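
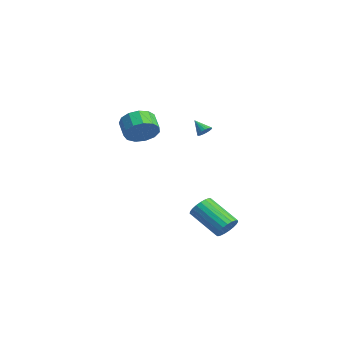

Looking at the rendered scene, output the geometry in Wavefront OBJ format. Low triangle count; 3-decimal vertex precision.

v 2.201 0.448 -4.139
v 2.478 0.809 -3.493
v 0.876 -0.106 -2.295
v 0.599 -0.468 -2.941
v 2.265 1.03 -3.609
v 0.663 0.115 -2.411
v 2.04 1.151 -3.817
v 0.438 0.236 -2.619
v 1.844 1.15 -4.08
v 0.242 0.235 -2.882
v 1.709 1.027 -4.354
v 0.107 0.112 -3.155
v 1.66 0.805 -4.59
v 0.058 -0.11 -3.392
v 1.704 0.52 -4.749
v 0.102 -0.395 -3.55
v 1.834 0.223 -4.802
v 0.232 -0.692 -3.603
v 2.027 -0.035 -4.74
v 0.425 -0.95 -3.542
v 2.251 -0.21 -4.575
v 0.649 -1.125 -3.376
v 2.466 -0.271 -4.334
v 0.864 -1.186 -3.136
v 2.635 -0.208 -4.06
v 1.033 -1.123 -2.861
v 2.729 -0.031 -3.799
v 1.127 -0.947 -2.601
v 2.732 0.228 -3.597
v 1.13 -0.687 -2.399
v 2.643 0.525 -3.489
v 1.041 -0.39 -2.291
v -3.019 1.303 1.257
v -2.768 0.872 1.289
v -3.701 0.957 1.963
v -2.675 0.987 1.435
v -2.642 1.156 1.551
v -2.673 1.351 1.615
v -2.765 1.538 1.618
v -2.901 1.684 1.559
v -3.057 1.764 1.447
v -3.206 1.764 1.303
v -3.324 1.685 1.151
v -3.388 1.539 1.017
v -3.389 1.353 0.925
v -3.326 1.158 0.89
v -3.209 0.988 0.919
v -3.06 0.873 1.006
v -2.904 0.831 1.137
v 0.226 -3.729 2.927
v 0.596 -4.36 3.624
v -0.376 -4.262 4.229
v -0.746 -3.631 3.533
v 0.75 -3.836 3.784
v -0.223 -3.738 4.39
v 0.736 -3.278 3.673
v -0.236 -3.18 4.279
v 0.561 -2.863 3.325
v -0.411 -2.765 3.93
v 0.28 -2.724 2.85
v -0.693 -2.625 3.456
v -0.019 -2.903 2.4
v -0.991 -2.805 3.006
v -0.239 -3.345 2.117
v -1.212 -3.247 2.723
v -0.312 -3.909 2.092
v -1.285 -3.81 2.698
v -0.214 -4.415 2.331
v -1.187 -4.317 2.937
v 0.024 -4.704 2.76
v -0.949 -4.606 3.366
v 0.326 -4.684 3.242
v -0.647 -4.585 3.848
f 2 1 5
f 2 5 3
f 3 5 6
f 3 6 4
f 5 1 7
f 5 7 6
f 6 7 8
f 6 8 4
f 7 1 9
f 7 9 8
f 8 9 10
f 8 10 4
f 9 1 11
f 9 11 10
f 10 11 12
f 10 12 4
f 11 1 13
f 11 13 12
f 12 13 14
f 12 14 4
f 13 1 15
f 13 15 14
f 14 15 16
f 14 16 4
f 15 1 17
f 15 17 16
f 16 17 18
f 16 18 4
f 17 1 19
f 17 19 18
f 18 19 20
f 18 20 4
f 19 1 21
f 19 21 20
f 20 21 22
f 20 22 4
f 21 1 23
f 21 23 22
f 22 23 24
f 22 24 4
f 23 1 25
f 23 25 24
f 24 25 26
f 24 26 4
f 25 1 27
f 25 27 26
f 26 27 28
f 26 28 4
f 27 1 29
f 27 29 28
f 28 29 30
f 28 30 4
f 29 1 31
f 29 31 30
f 30 31 32
f 30 32 4
f 31 1 2
f 31 2 32
f 32 2 3
f 32 3 4
f 34 33 36
f 34 36 35
f 36 33 37
f 36 37 35
f 37 33 38
f 37 38 35
f 38 33 39
f 38 39 35
f 39 33 40
f 39 40 35
f 40 33 41
f 40 41 35
f 41 33 42
f 41 42 35
f 42 33 43
f 42 43 35
f 43 33 44
f 43 44 35
f 44 33 45
f 44 45 35
f 45 33 46
f 45 46 35
f 46 33 47
f 46 47 35
f 47 33 48
f 47 48 35
f 48 33 49
f 48 49 35
f 49 33 34
f 49 34 35
f 51 50 54
f 51 54 52
f 52 54 55
f 52 55 53
f 54 50 56
f 54 56 55
f 55 56 57
f 55 57 53
f 56 50 58
f 56 58 57
f 57 58 59
f 57 59 53
f 58 50 60
f 58 60 59
f 59 60 61
f 59 61 53
f 60 50 62
f 60 62 61
f 61 62 63
f 61 63 53
f 62 50 64
f 62 64 63
f 63 64 65
f 63 65 53
f 64 50 66
f 64 66 65
f 65 66 67
f 65 67 53
f 66 50 68
f 66 68 67
f 67 68 69
f 67 69 53
f 68 50 70
f 68 70 69
f 69 70 71
f 69 71 53
f 70 50 72
f 70 72 71
f 71 72 73
f 71 73 53
f 72 50 51
f 72 51 73
f 73 51 52
f 73 52 53



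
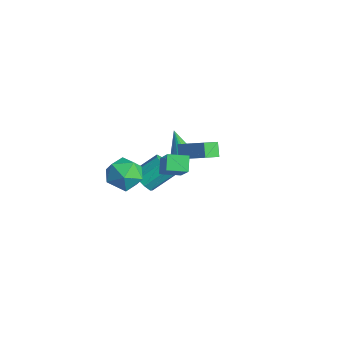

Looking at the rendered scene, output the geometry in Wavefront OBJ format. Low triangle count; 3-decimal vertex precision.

v -0.551 0.529 1.495
v -0.43 -0.407 1.908
v 1.107 1.23 2.595
v 1.229 0.295 3.008
v 0.031 0.285 0.772
v 0.153 -0.65 1.185
v 1.69 0.987 1.872
v 1.811 0.051 2.285
v -3.126 1.348 -1.623
v -2.615 1.605 -1.359
v -3.834 1.252 -0.157
v -2.759 1.816 -1.415
v -2.967 1.947 -1.507
v -3.203 1.973 -1.619
v -3.425 1.892 -1.731
v -3.595 1.717 -1.825
v -3.685 1.477 -1.884
v -3.677 1.216 -1.898
v -3.575 0.977 -1.864
v -3.395 0.803 -1.788
v -3.168 0.722 -1.684
v -2.934 0.75 -1.569
v -2.734 0.882 -1.464
v -2.601 1.093 -1.385
v -2.559 1.349 -1.348
v -3.327 -1.058 -3.323
v -2.984 -1.561 -2.687
v -2.771 -0.145 -1.682
v -3.113 0.358 -2.317
v -2.548 -1.367 -3.054
v -2.334 0.049 -2.048
v -2.476 -1.028 -3.546
v -2.262 0.388 -2.54
v -2.802 -0.703 -3.934
v -2.589 0.713 -2.928
v -3.374 -0.544 -4.036
v -3.16 0.872 -3.03
v -3.924 -0.626 -3.804
v -3.71 0.79 -2.799
v -4.194 -0.91 -3.347
v -3.98 0.506 -2.342
v -4.059 -1.263 -2.879
v -3.845 0.153 -1.873
v -3.581 -1.52 -2.618
v -3.367 -0.104 -1.613
v -2.685 -1.766 -2.813
v -2.051 -2.784 -2.493
v -3.889 -2.016 -1.227
v -3.255 -3.034 -0.907
v -2.724 -1.917 -0.812
v -1.98 -1.762 -1.793
v -3.96 -3.038 -1.927
v -3.216 -2.883 -2.908
v -2.84 -3.57 -1.946
v -2.075 -2.877 -1.256
v -3.865 -1.923 -2.464
v -3.1 -1.23 -1.774
v 1.879 -2.724 3.495
v 3.314 -3.086 5.095
v 2.355 -1.684 3.303
v 3.791 -2.046 4.903
v 2.509 -3.134 2.837
v 3.945 -3.496 4.437
v 2.986 -2.094 2.645
v 4.421 -2.456 4.245
f 2 4 1
f 5 2 1
f 1 4 3
f 3 5 1
f 2 8 4
f 6 2 5
f 6 8 2
f 4 8 3
f 7 5 3
f 3 8 7
f 7 6 5
f 8 6 7
f 10 9 12
f 10 12 11
f 12 9 13
f 12 13 11
f 13 9 14
f 13 14 11
f 14 9 15
f 14 15 11
f 15 9 16
f 15 16 11
f 16 9 17
f 16 17 11
f 17 9 18
f 17 18 11
f 18 9 19
f 18 19 11
f 19 9 20
f 19 20 11
f 20 9 21
f 20 21 11
f 21 9 22
f 21 22 11
f 22 9 23
f 22 23 11
f 23 9 24
f 23 24 11
f 24 9 25
f 24 25 11
f 25 9 10
f 25 10 11
f 27 26 30
f 27 30 28
f 28 30 31
f 28 31 29
f 30 26 32
f 30 32 31
f 31 32 33
f 31 33 29
f 32 26 34
f 32 34 33
f 33 34 35
f 33 35 29
f 34 26 36
f 34 36 35
f 35 36 37
f 35 37 29
f 36 26 38
f 36 38 37
f 37 38 39
f 37 39 29
f 38 26 40
f 38 40 39
f 39 40 41
f 39 41 29
f 40 26 42
f 40 42 41
f 41 42 43
f 41 43 29
f 42 26 44
f 42 44 43
f 43 44 45
f 43 45 29
f 44 26 27
f 44 27 45
f 45 27 28
f 45 28 29
f 46 57 51
f 46 51 47
f 46 47 53
f 46 53 56
f 46 56 57
f 47 51 55
f 51 57 50
f 57 56 48
f 56 53 52
f 53 47 54
f 49 55 50
f 49 50 48
f 49 48 52
f 49 52 54
f 49 54 55
f 50 55 51
f 48 50 57
f 52 48 56
f 54 52 53
f 55 54 47
f 59 61 58
f 62 59 58
f 58 61 60
f 60 62 58
f 59 65 61
f 63 59 62
f 63 65 59
f 61 65 60
f 64 62 60
f 60 65 64
f 64 63 62
f 65 63 64



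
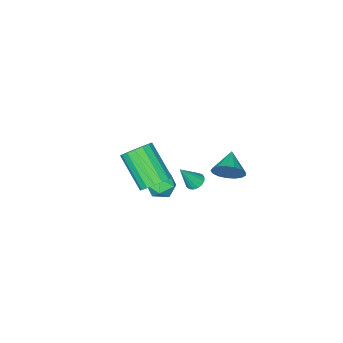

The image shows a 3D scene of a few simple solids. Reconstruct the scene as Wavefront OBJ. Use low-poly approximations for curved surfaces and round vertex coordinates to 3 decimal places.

v -2.188 -0.472 -2.185
v -1.636 -0.616 -1.503
v -3.112 -1.308 -1.615
v -1.865 -0.279 -1.379
v -2.168 0.014 -1.44
v -2.476 0.196 -1.672
v -2.718 0.224 -2.021
v -2.839 0.094 -2.408
v -2.81 -0.167 -2.744
v -2.64 -0.497 -2.952
v -2.366 -0.822 -2.984
v -2.051 -1.066 -2.834
v -1.768 -1.175 -2.534
v -1.581 -1.122 -2.155
v -1.533 -0.92 -1.783
v -0.77 -2.83 -4.058
v -0.267 -2.355 -3.545
v 0.207 -3.825 -4.095
v 0.71 -3.35 -3.582
v -0.014 -3.699 -3.271
v -0.618 -3.084 -3.249
v 0.558 -3.096 -4.391
v -0.046 -2.481 -4.369
v 0.554 -2.519 -3.751
v 0.201 -2.892 -3.058
v -0.261 -3.288 -4.582
v -0.614 -3.661 -3.889
v -1.11 -1.744 -3.19
v -0.81 -2.117 -3.459
v -0.33 -1.996 -1.97
v -0.678 -1.892 -3.497
v -0.646 -1.633 -3.464
v -0.72 -1.399 -3.368
v -0.884 -1.244 -3.232
v -1.099 -1.204 -3.086
v -1.317 -1.287 -2.963
v -1.487 -1.475 -2.893
v -1.571 -1.725 -2.891
v -1.55 -1.979 -2.957
v -1.428 -2.179 -3.077
v -1.232 -2.279 -3.222
v -1.009 -2.257 -3.36
v 3.653 1.18 1.457
v 4.483 1.173 1.476
v 4.437 -0.366 2.962
v 3.607 -0.36 2.943
v 4.384 1.442 1.751
v 4.337 -0.098 3.237
v 4.117 1.65 1.959
v 4.071 0.111 3.445
v 3.744 1.751 2.052
v 3.698 0.212 3.538
v 3.35 1.721 2.008
v 3.304 0.182 3.494
v 3.026 1.567 1.839
v 2.98 0.028 3.325
v 2.845 1.324 1.581
v 2.799 -0.215 3.067
v 2.85 1.048 1.296
v 2.803 -0.491 2.782
v 3.038 0.802 1.047
v 2.992 -0.737 2.533
v 3.368 0.643 0.892
v 3.321 -0.896 2.378
v 3.762 0.606 0.867
v 3.716 -0.933 2.353
v 4.132 0.701 0.977
v 4.086 -0.838 2.463
v 4.392 0.906 1.196
v 4.346 -0.633 2.682
f 2 1 4
f 2 4 3
f 4 1 5
f 4 5 3
f 5 1 6
f 5 6 3
f 6 1 7
f 6 7 3
f 7 1 8
f 7 8 3
f 8 1 9
f 8 9 3
f 9 1 10
f 9 10 3
f 10 1 11
f 10 11 3
f 11 1 12
f 11 12 3
f 12 1 13
f 12 13 3
f 13 1 14
f 13 14 3
f 14 1 15
f 14 15 3
f 15 1 2
f 15 2 3
f 16 27 21
f 16 21 17
f 16 17 23
f 16 23 26
f 16 26 27
f 17 21 25
f 21 27 20
f 27 26 18
f 26 23 22
f 23 17 24
f 19 25 20
f 19 20 18
f 19 18 22
f 19 22 24
f 19 24 25
f 20 25 21
f 18 20 27
f 22 18 26
f 24 22 23
f 25 24 17
f 29 28 31
f 29 31 30
f 31 28 32
f 31 32 30
f 32 28 33
f 32 33 30
f 33 28 34
f 33 34 30
f 34 28 35
f 34 35 30
f 35 28 36
f 35 36 30
f 36 28 37
f 36 37 30
f 37 28 38
f 37 38 30
f 38 28 39
f 38 39 30
f 39 28 40
f 39 40 30
f 40 28 41
f 40 41 30
f 41 28 42
f 41 42 30
f 42 28 29
f 42 29 30
f 44 43 47
f 44 47 45
f 45 47 48
f 45 48 46
f 47 43 49
f 47 49 48
f 48 49 50
f 48 50 46
f 49 43 51
f 49 51 50
f 50 51 52
f 50 52 46
f 51 43 53
f 51 53 52
f 52 53 54
f 52 54 46
f 53 43 55
f 53 55 54
f 54 55 56
f 54 56 46
f 55 43 57
f 55 57 56
f 56 57 58
f 56 58 46
f 57 43 59
f 57 59 58
f 58 59 60
f 58 60 46
f 59 43 61
f 59 61 60
f 60 61 62
f 60 62 46
f 61 43 63
f 61 63 62
f 62 63 64
f 62 64 46
f 63 43 65
f 63 65 64
f 64 65 66
f 64 66 46
f 65 43 67
f 65 67 66
f 66 67 68
f 66 68 46
f 67 43 69
f 67 69 68
f 68 69 70
f 68 70 46
f 69 43 44
f 69 44 70
f 70 44 45
f 70 45 46



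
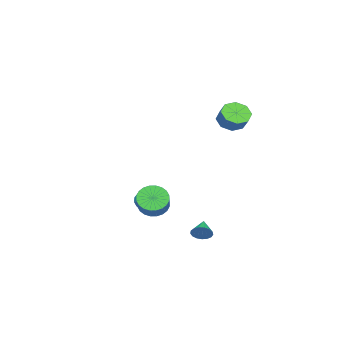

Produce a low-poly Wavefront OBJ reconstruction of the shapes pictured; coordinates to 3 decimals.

v -3.984 3.187 3.439
v -3.17 2.921 3.103
v -2.662 3.487 3.885
v -3.476 3.753 4.221
v -3.397 3.522 2.815
v -2.889 4.088 3.597
v -3.967 3.927 2.893
v -3.46 4.493 3.674
v -4.548 3.899 3.291
v -4.04 4.464 4.072
v -4.798 3.453 3.775
v -4.29 4.019 4.557
v -4.571 2.852 4.063
v -4.063 3.418 4.845
v -4 2.447 3.986
v -3.493 3.013 4.767
v -3.42 2.476 3.588
v -2.912 3.041 4.369
v -0.085 3.252 -4.154
v 0.268 2.933 -3.711
v -1.075 2.888 -3.626
v 0.231 3.216 -3.587
v 0.121 3.507 -3.592
v -0.036 3.739 -3.726
v -0.204 3.86 -3.958
v -0.345 3.842 -4.235
v -0.426 3.689 -4.493
v -0.429 3.435 -4.674
v -0.353 3.14 -4.735
v -0.216 2.87 -4.663
v -0.048 2.688 -4.475
v 0.111 2.635 -4.213
v 0.225 2.723 -3.937
v -0.795 -0.176 -2.723
v -0.173 -0.433 -3.38
v 1.297 0.3 -2.273
v 0.675 0.556 -1.617
v -0.258 -0.094 -3.491
v 1.211 0.639 -2.384
v -0.425 0.233 -3.485
v 1.044 0.965 -2.378
v -0.649 0.497 -3.363
v 0.821 1.229 -2.256
v -0.894 0.659 -3.144
v 0.575 1.391 -2.037
v -1.125 0.693 -2.861
v 0.345 1.426 -1.754
v -1.305 0.595 -2.556
v 0.164 1.328 -1.45
v -1.408 0.38 -2.278
v 0.062 1.113 -1.171
v -1.417 0.08 -2.067
v 0.053 0.813 -0.96
v -1.331 -0.259 -1.956
v 0.138 0.474 -0.849
v -1.164 -0.585 -1.962
v 0.305 0.147 -0.855
v -0.941 -0.849 -2.084
v 0.529 -0.117 -0.977
v -0.695 -1.011 -2.303
v 0.774 -0.279 -1.196
v -0.465 -1.046 -2.586
v 1.005 -0.313 -1.479
v -0.284 -0.948 -2.89
v 1.185 -0.215 -1.784
v -0.182 -0.733 -3.169
v 1.288 -0 -2.062
v -3.999 -2.467 -3.963
v -3.549 -2.466 -4.487
v -2.892 -1.472 -3.92
v -3.341 -1.473 -3.397
v -3.807 -2.24 -4.586
v -3.149 -1.245 -4.019
v -4.116 -2.074 -4.518
v -3.458 -1.079 -3.952
v -4.393 -2.014 -4.302
v -3.736 -1.019 -3.735
v -4.565 -2.075 -3.995
v -3.908 -1.08 -3.428
v -4.585 -2.241 -3.679
v -3.928 -1.247 -3.113
v -4.448 -2.468 -3.44
v -3.791 -1.474 -2.873
v -4.191 -2.695 -3.341
v -3.533 -1.7 -2.774
v -3.882 -2.861 -3.408
v -3.224 -1.866 -2.842
v -3.604 -2.921 -3.625
v -2.947 -1.926 -3.058
v -3.432 -2.86 -3.932
v -2.775 -1.865 -3.365
v -3.412 -2.693 -4.247
v -2.755 -1.699 -3.681
f 2 1 5
f 2 5 3
f 3 5 6
f 3 6 4
f 5 1 7
f 5 7 6
f 6 7 8
f 6 8 4
f 7 1 9
f 7 9 8
f 8 9 10
f 8 10 4
f 9 1 11
f 9 11 10
f 10 11 12
f 10 12 4
f 11 1 13
f 11 13 12
f 12 13 14
f 12 14 4
f 13 1 15
f 13 15 14
f 14 15 16
f 14 16 4
f 15 1 17
f 15 17 16
f 16 17 18
f 16 18 4
f 17 1 2
f 17 2 18
f 18 2 3
f 18 3 4
f 20 19 22
f 20 22 21
f 22 19 23
f 22 23 21
f 23 19 24
f 23 24 21
f 24 19 25
f 24 25 21
f 25 19 26
f 25 26 21
f 26 19 27
f 26 27 21
f 27 19 28
f 27 28 21
f 28 19 29
f 28 29 21
f 29 19 30
f 29 30 21
f 30 19 31
f 30 31 21
f 31 19 32
f 31 32 21
f 32 19 33
f 32 33 21
f 33 19 20
f 33 20 21
f 35 34 38
f 35 38 36
f 36 38 39
f 36 39 37
f 38 34 40
f 38 40 39
f 39 40 41
f 39 41 37
f 40 34 42
f 40 42 41
f 41 42 43
f 41 43 37
f 42 34 44
f 42 44 43
f 43 44 45
f 43 45 37
f 44 34 46
f 44 46 45
f 45 46 47
f 45 47 37
f 46 34 48
f 46 48 47
f 47 48 49
f 47 49 37
f 48 34 50
f 48 50 49
f 49 50 51
f 49 51 37
f 50 34 52
f 50 52 51
f 51 52 53
f 51 53 37
f 52 34 54
f 52 54 53
f 53 54 55
f 53 55 37
f 54 34 56
f 54 56 55
f 55 56 57
f 55 57 37
f 56 34 58
f 56 58 57
f 57 58 59
f 57 59 37
f 58 34 60
f 58 60 59
f 59 60 61
f 59 61 37
f 60 34 62
f 60 62 61
f 61 62 63
f 61 63 37
f 62 34 64
f 62 64 63
f 63 64 65
f 63 65 37
f 64 34 66
f 64 66 65
f 65 66 67
f 65 67 37
f 66 34 35
f 66 35 67
f 67 35 36
f 67 36 37
f 69 68 72
f 69 72 70
f 70 72 73
f 70 73 71
f 72 68 74
f 72 74 73
f 73 74 75
f 73 75 71
f 74 68 76
f 74 76 75
f 75 76 77
f 75 77 71
f 76 68 78
f 76 78 77
f 77 78 79
f 77 79 71
f 78 68 80
f 78 80 79
f 79 80 81
f 79 81 71
f 80 68 82
f 80 82 81
f 81 82 83
f 81 83 71
f 82 68 84
f 82 84 83
f 83 84 85
f 83 85 71
f 84 68 86
f 84 86 85
f 85 86 87
f 85 87 71
f 86 68 88
f 86 88 87
f 87 88 89
f 87 89 71
f 88 68 90
f 88 90 89
f 89 90 91
f 89 91 71
f 90 68 92
f 90 92 91
f 91 92 93
f 91 93 71
f 92 68 69
f 92 69 93
f 93 69 70
f 93 70 71



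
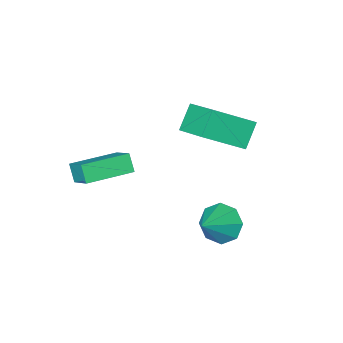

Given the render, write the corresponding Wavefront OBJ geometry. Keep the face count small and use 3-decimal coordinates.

v -0.763 1.308 -1.956
v -0.449 1.845 -2.739
v 0.543 1.872 -1.044
v -0.931 2.235 -2.29
v -1.315 2.082 -1.646
v -1.375 1.475 -1.183
v -1.077 0.77 -1.173
v -0.595 0.38 -1.622
v -0.211 0.533 -2.266
v -0.151 1.14 -2.729
v 1.127 -3.337 -1.112
v 1.048 -3.881 -0.349
v 1.246 -2.1 -0.22
v 1.167 -2.643 0.543
v 3.253 -3.577 -1.063
v 3.174 -4.12 -0.3
v 3.372 -2.339 -0.171
v 3.293 -2.883 0.592
v -1.699 -2.512 2.584
v -1.618 -0.704 3.458
v -3.441 -1.895 1.467
v -3.361 -0.086 2.341
v -0.879 -2.054 1.559
v -0.799 -0.245 2.433
v -2.622 -1.436 0.442
v -2.541 0.372 1.316
f 2 1 4
f 2 4 3
f 4 1 5
f 4 5 3
f 5 1 6
f 5 6 3
f 6 1 7
f 6 7 3
f 7 1 8
f 7 8 3
f 8 1 9
f 8 9 3
f 9 1 10
f 9 10 3
f 10 1 2
f 10 2 3
f 12 14 11
f 15 12 11
f 11 14 13
f 13 15 11
f 12 18 14
f 16 12 15
f 16 18 12
f 14 18 13
f 17 15 13
f 13 18 17
f 17 16 15
f 18 16 17
f 20 22 19
f 23 20 19
f 19 22 21
f 21 23 19
f 20 26 22
f 24 20 23
f 24 26 20
f 22 26 21
f 25 23 21
f 21 26 25
f 25 24 23
f 26 24 25



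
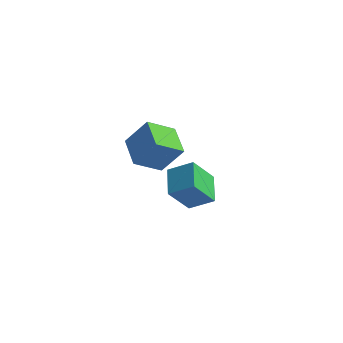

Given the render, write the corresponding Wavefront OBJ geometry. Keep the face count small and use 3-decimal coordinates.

v -3.383 -1.435 2.479
v -3.895 -2.531 3.123
v -2.514 -1.15 3.655
v -3.025 -2.246 4.298
v -2.295 -2.294 1.882
v -2.806 -3.39 2.525
v -1.425 -2.009 3.057
v -1.937 -3.105 3.701
v -5.061 1.702 -0.455
v -4.024 2.099 0.139
v -4.784 2.77 -1.654
v -3.747 3.168 -1.061
v -4.233 0.652 -1.199
v -3.196 1.05 -0.606
v -3.956 1.721 -2.399
v -2.919 2.118 -1.805
f 2 4 1
f 5 2 1
f 1 4 3
f 3 5 1
f 2 8 4
f 6 2 5
f 6 8 2
f 4 8 3
f 7 5 3
f 3 8 7
f 7 6 5
f 8 6 7
f 10 12 9
f 13 10 9
f 9 12 11
f 11 13 9
f 10 16 12
f 14 10 13
f 14 16 10
f 12 16 11
f 15 13 11
f 11 16 15
f 15 14 13
f 16 14 15



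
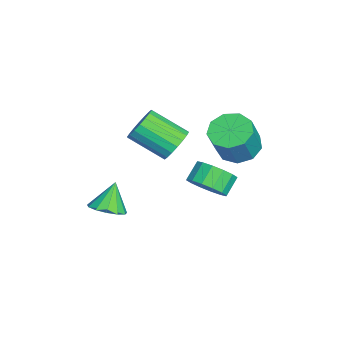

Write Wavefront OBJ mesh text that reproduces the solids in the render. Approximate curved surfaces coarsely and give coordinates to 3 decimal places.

v -2.27 0.415 -3.581
v -1.58 1.162 -3.318
v -2.32 1.592 -2.596
v -3.01 0.845 -2.859
v -1.863 1.371 -3.733
v -2.603 1.801 -3.01
v -2.255 1.324 -4.106
v -2.995 1.754 -3.384
v -2.65 1.034 -4.339
v -3.391 1.463 -3.617
v -2.944 0.577 -4.369
v -3.685 1.007 -3.647
v -3.057 0.078 -4.188
v -3.798 0.507 -3.466
v -2.96 -0.332 -3.844
v -3.7 0.098 -3.122
v -2.677 -0.541 -3.43
v -3.417 -0.111 -2.707
v -2.285 -0.494 -3.056
v -3.025 -0.064 -2.334
v -1.889 -0.203 -2.823
v -2.63 0.226 -2.101
v -1.595 0.253 -2.793
v -2.336 0.683 -2.071
v -1.482 0.753 -2.974
v -2.223 1.182 -2.252
v 1.065 -3.726 -2.704
v 1.736 -4.132 -2.243
v 0.355 -3.414 -1.396
v 1.869 -3.639 -2.288
v 1.748 -3.174 -2.465
v 1.409 -2.883 -2.717
v 0.961 -2.86 -2.966
v 0.546 -3.112 -3.131
v 0.296 -3.558 -3.161
v 0.29 -4.058 -3.045
v 0.529 -4.452 -2.821
v 0.939 -4.615 -2.56
v 1.389 -4.496 -2.345
v -3.222 1.813 -1.265
v -2.252 1.806 -1.763
v -1.408 1.44 -0.112
v -2.378 1.447 0.385
v -2.413 2.495 -1.528
v -1.569 2.129 0.123
v -2.953 2.865 -1.17
v -2.109 2.499 0.481
v -3.618 2.743 -0.856
v -2.774 2.376 0.794
v -4.098 2.185 -0.735
v -3.254 1.819 0.916
v -4.168 1.454 -0.861
v -3.324 1.087 0.79
v -3.796 0.891 -1.177
v -2.951 0.524 0.474
v -3.155 0.759 -1.534
v -2.31 0.392 0.117
v -2.545 1.121 -1.765
v -1.701 0.754 -0.115
v -1.554 -0.889 -0.188
v -0.916 -1.362 -0.691
v -1.349 -3.065 0.366
v -1.986 -2.591 0.868
v -0.692 -1.219 -0.368
v -1.125 -2.922 0.689
v -0.639 -1.01 -0.009
v -1.072 -2.713 1.047
v -0.767 -0.777 0.314
v -1.199 -2.48 1.37
v -1.051 -0.566 0.537
v -1.483 -2.269 1.594
v -1.434 -0.419 0.617
v -1.867 -2.122 1.674
v -1.841 -0.365 0.538
v -2.274 -2.068 1.594
v -2.191 -0.415 0.314
v -2.624 -2.118 1.371
v -2.415 -0.558 -0.009
v -2.848 -2.261 1.048
v -2.468 -0.767 -0.367
v -2.901 -2.47 0.689
v -2.341 -1 -0.69
v -2.773 -2.703 0.366
v -2.057 -1.211 -0.914
v -2.489 -2.914 0.143
v -1.673 -1.358 -0.994
v -2.106 -3.061 0.063
v -1.266 -1.412 -0.914
v -1.699 -3.115 0.142
f 2 1 5
f 2 5 3
f 3 5 6
f 3 6 4
f 5 1 7
f 5 7 6
f 6 7 8
f 6 8 4
f 7 1 9
f 7 9 8
f 8 9 10
f 8 10 4
f 9 1 11
f 9 11 10
f 10 11 12
f 10 12 4
f 11 1 13
f 11 13 12
f 12 13 14
f 12 14 4
f 13 1 15
f 13 15 14
f 14 15 16
f 14 16 4
f 15 1 17
f 15 17 16
f 16 17 18
f 16 18 4
f 17 1 19
f 17 19 18
f 18 19 20
f 18 20 4
f 19 1 21
f 19 21 20
f 20 21 22
f 20 22 4
f 21 1 23
f 21 23 22
f 22 23 24
f 22 24 4
f 23 1 25
f 23 25 24
f 24 25 26
f 24 26 4
f 25 1 2
f 25 2 26
f 26 2 3
f 26 3 4
f 28 27 30
f 28 30 29
f 30 27 31
f 30 31 29
f 31 27 32
f 31 32 29
f 32 27 33
f 32 33 29
f 33 27 34
f 33 34 29
f 34 27 35
f 34 35 29
f 35 27 36
f 35 36 29
f 36 27 37
f 36 37 29
f 37 27 38
f 37 38 29
f 38 27 39
f 38 39 29
f 39 27 28
f 39 28 29
f 41 40 44
f 41 44 42
f 42 44 45
f 42 45 43
f 44 40 46
f 44 46 45
f 45 46 47
f 45 47 43
f 46 40 48
f 46 48 47
f 47 48 49
f 47 49 43
f 48 40 50
f 48 50 49
f 49 50 51
f 49 51 43
f 50 40 52
f 50 52 51
f 51 52 53
f 51 53 43
f 52 40 54
f 52 54 53
f 53 54 55
f 53 55 43
f 54 40 56
f 54 56 55
f 55 56 57
f 55 57 43
f 56 40 58
f 56 58 57
f 57 58 59
f 57 59 43
f 58 40 41
f 58 41 59
f 59 41 42
f 59 42 43
f 61 60 64
f 61 64 62
f 62 64 65
f 62 65 63
f 64 60 66
f 64 66 65
f 65 66 67
f 65 67 63
f 66 60 68
f 66 68 67
f 67 68 69
f 67 69 63
f 68 60 70
f 68 70 69
f 69 70 71
f 69 71 63
f 70 60 72
f 70 72 71
f 71 72 73
f 71 73 63
f 72 60 74
f 72 74 73
f 73 74 75
f 73 75 63
f 74 60 76
f 74 76 75
f 75 76 77
f 75 77 63
f 76 60 78
f 76 78 77
f 77 78 79
f 77 79 63
f 78 60 80
f 78 80 79
f 79 80 81
f 79 81 63
f 80 60 82
f 80 82 81
f 81 82 83
f 81 83 63
f 82 60 84
f 82 84 83
f 83 84 85
f 83 85 63
f 84 60 86
f 84 86 85
f 85 86 87
f 85 87 63
f 86 60 88
f 86 88 87
f 87 88 89
f 87 89 63
f 88 60 61
f 88 61 89
f 89 61 62
f 89 62 63



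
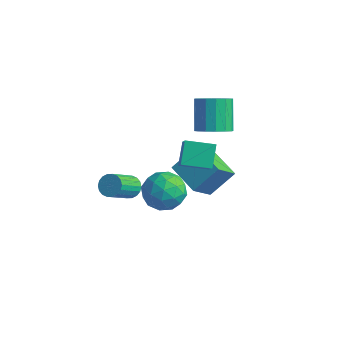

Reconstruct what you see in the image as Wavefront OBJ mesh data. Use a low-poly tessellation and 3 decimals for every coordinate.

v -2.668 1.844 -1.553
v -2.097 3.03 -0.269
v -2.716 3.139 -2.729
v -2.144 4.326 -1.444
v -0.816 1.474 -2.036
v -0.244 2.661 -0.751
v -0.863 2.77 -3.211
v -0.292 3.956 -1.927
v -1.43 1.041 -0.153
v -0.514 0.26 0.947
v -1.949 1.875 0.872
v -1.033 1.095 1.972
v -0.287 2.045 -0.392
v 0.629 1.265 0.708
v -0.806 2.88 0.633
v 0.11 2.099 1.733
v -0.829 -1.13 1.015
v 0.115 -0.443 0.854
v -0.195 -2.317 -0.334
v 0.749 -1.63 -0.495
v 0.63 -2.244 0.503
v 0.238 -1.51 1.337
v -0.318 -1.25 -0.817
v -0.71 -0.516 0.017
v 0.43 -0.518 -0.278
v 1.016 -1.132 0.538
v -1.096 -1.628 -0.018
v -0.51 -2.242 0.798
v -0.413 -0.682 1.053
v 0.333 -2.078 -0.533
v 0.263 -2.438 0.054
v 0.817 -2.035 -0.041
v -0.34 -1.309 1.337
v 0.214 -0.906 1.242
v 0.517 -1.964 1.036
v -0.294 -1.854 -0.722
v 0.26 -1.451 -0.817
v -0.897 -0.725 0.561
v -0.343 -0.322 0.466
v -0.597 -0.796 -0.516
v 0.327 -0.322 0.293
v 0.7 -1.02 -0.5
v 0.073 -0.797 -0.689
v -0.157 -0.365 -0.199
v 0.672 -0.683 0.773
v 1.044 -1.381 -0.02
v 0.975 -1.742 0.566
v 0.744 -1.311 1.056
v 0.857 -0.727 0.107
v -1.124 -1.379 0.54
v -0.752 -2.077 -0.253
v -0.824 -1.449 -0.536
v -1.055 -1.018 -0.046
v -0.78 -1.74 1.02
v -0.407 -2.438 0.227
v 0.077 -2.395 0.719
v -0.153 -1.963 1.209
v -0.937 -2.033 0.413
v -0.378 2.433 2.277
v 0.205 1.953 2.854
v -0.6 2.788 4.36
v -1.182 3.267 3.783
v 0.443 2.37 2.751
v -0.361 3.205 4.256
v 0.462 2.804 2.52
v -0.342 3.639 4.026
v 0.256 3.138 2.225
v -0.549 3.973 3.73
v -0.12 3.284 1.943
v -0.925 4.118 3.448
v -0.565 3.201 1.751
v -1.37 4.036 3.256
v -0.96 2.912 1.7
v -1.765 3.747 3.206
v -1.199 2.495 1.804
v -2.003 3.33 3.309
v -1.218 2.061 2.034
v -2.022 2.896 3.54
v -1.011 1.727 2.33
v -1.816 2.562 3.835
v -0.635 1.582 2.612
v -1.44 2.416 4.117
v -0.19 1.664 2.804
v -0.995 2.499 4.309
v -1.797 -1.959 -0.146
v -1.14 -1.893 -0.14
v -1.006 -3.314 0.972
v -1.663 -3.381 0.966
v -1.225 -1.724 0.085
v -1.091 -3.146 1.197
v -1.423 -1.603 0.265
v -1.289 -3.024 1.377
v -1.695 -1.551 0.363
v -1.561 -2.973 1.475
v -1.988 -1.581 0.36
v -1.854 -3.003 1.472
v -2.242 -1.686 0.257
v -2.108 -3.107 1.369
v -2.408 -1.844 0.074
v -2.274 -3.266 1.187
v -2.454 -2.026 -0.152
v -2.32 -3.447 0.96
v -2.369 -2.194 -0.377
v -2.235 -3.616 0.735
v -2.171 -2.316 -0.557
v -2.037 -3.737 0.555
v -1.899 -2.367 -0.655
v -1.765 -3.789 0.457
v -1.606 -2.337 -0.652
v -1.472 -3.759 0.46
v -1.352 -2.233 -0.549
v -1.218 -3.654 0.563
v -1.186 -2.074 -0.367
v -1.052 -3.496 0.746
f 2 4 1
f 5 2 1
f 1 4 3
f 3 5 1
f 2 8 4
f 6 2 5
f 6 8 2
f 4 8 3
f 7 5 3
f 3 8 7
f 7 6 5
f 8 6 7
f 10 12 9
f 13 10 9
f 9 12 11
f 11 13 9
f 10 16 12
f 14 10 13
f 14 16 10
f 12 16 11
f 15 13 11
f 11 16 15
f 15 14 13
f 16 14 15
f 17 54 33
f 54 28 57
f 33 57 22
f 54 57 33
f 17 33 29
f 33 22 34
f 29 34 18
f 33 34 29
f 17 29 38
f 29 18 39
f 38 39 24
f 29 39 38
f 17 38 50
f 38 24 53
f 50 53 27
f 38 53 50
f 17 50 54
f 50 27 58
f 54 58 28
f 50 58 54
f 18 34 45
f 34 22 48
f 45 48 26
f 34 48 45
f 22 57 35
f 57 28 56
f 35 56 21
f 57 56 35
f 28 58 55
f 58 27 51
f 55 51 19
f 58 51 55
f 27 53 52
f 53 24 40
f 52 40 23
f 53 40 52
f 24 39 44
f 39 18 41
f 44 41 25
f 39 41 44
f 20 46 32
f 46 26 47
f 32 47 21
f 46 47 32
f 20 32 30
f 32 21 31
f 30 31 19
f 32 31 30
f 20 30 37
f 30 19 36
f 37 36 23
f 30 36 37
f 20 37 42
f 37 23 43
f 42 43 25
f 37 43 42
f 20 42 46
f 42 25 49
f 46 49 26
f 42 49 46
f 21 47 35
f 47 26 48
f 35 48 22
f 47 48 35
f 19 31 55
f 31 21 56
f 55 56 28
f 31 56 55
f 23 36 52
f 36 19 51
f 52 51 27
f 36 51 52
f 25 43 44
f 43 23 40
f 44 40 24
f 43 40 44
f 26 49 45
f 49 25 41
f 45 41 18
f 49 41 45
f 60 59 63
f 60 63 61
f 61 63 64
f 61 64 62
f 63 59 65
f 63 65 64
f 64 65 66
f 64 66 62
f 65 59 67
f 65 67 66
f 66 67 68
f 66 68 62
f 67 59 69
f 67 69 68
f 68 69 70
f 68 70 62
f 69 59 71
f 69 71 70
f 70 71 72
f 70 72 62
f 71 59 73
f 71 73 72
f 72 73 74
f 72 74 62
f 73 59 75
f 73 75 74
f 74 75 76
f 74 76 62
f 75 59 77
f 75 77 76
f 76 77 78
f 76 78 62
f 77 59 79
f 77 79 78
f 78 79 80
f 78 80 62
f 79 59 81
f 79 81 80
f 80 81 82
f 80 82 62
f 81 59 83
f 81 83 82
f 82 83 84
f 82 84 62
f 83 59 60
f 83 60 84
f 84 60 61
f 84 61 62
f 86 85 89
f 86 89 87
f 87 89 90
f 87 90 88
f 89 85 91
f 89 91 90
f 90 91 92
f 90 92 88
f 91 85 93
f 91 93 92
f 92 93 94
f 92 94 88
f 93 85 95
f 93 95 94
f 94 95 96
f 94 96 88
f 95 85 97
f 95 97 96
f 96 97 98
f 96 98 88
f 97 85 99
f 97 99 98
f 98 99 100
f 98 100 88
f 99 85 101
f 99 101 100
f 100 101 102
f 100 102 88
f 101 85 103
f 101 103 102
f 102 103 104
f 102 104 88
f 103 85 105
f 103 105 104
f 104 105 106
f 104 106 88
f 105 85 107
f 105 107 106
f 106 107 108
f 106 108 88
f 107 85 109
f 107 109 108
f 108 109 110
f 108 110 88
f 109 85 111
f 109 111 110
f 110 111 112
f 110 112 88
f 111 85 113
f 111 113 112
f 112 113 114
f 112 114 88
f 113 85 86
f 113 86 114
f 114 86 87
f 114 87 88



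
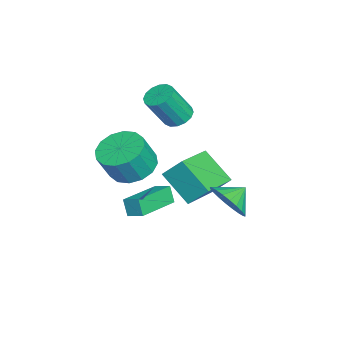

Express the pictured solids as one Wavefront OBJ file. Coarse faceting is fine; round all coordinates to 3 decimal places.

v -2.955 2.663 -2.596
v -3.804 1.48 -1.407
v -2.813 3.52 -1.642
v -3.662 2.337 -0.453
v -1.158 1.843 -2.127
v -2.007 0.66 -0.938
v -1.016 2.7 -1.173
v -1.865 1.517 0.016
v -1.704 0.579 -2.503
v -1.991 0.366 -1.709
v -1.365 1.25 -2.2
v -1.652 1.036 -1.407
v 0.132 -0.516 -2.133
v -0.155 -0.73 -1.34
v 0.471 0.154 -1.831
v 0.184 -0.059 -1.037
v -3.099 1.241 2.004
v -2.713 1.813 2.171
v -2.215 1.031 3.702
v -2.601 0.459 3.536
v -3.046 1.878 2.313
v -2.548 1.096 3.844
v -3.393 1.773 2.372
v -2.895 0.991 3.903
v -3.661 1.525 2.332
v -3.163 0.743 3.863
v -3.779 1.201 2.205
v -3.281 0.419 3.736
v -3.714 0.888 2.024
v -3.217 0.105 3.555
v -3.485 0.669 1.838
v -2.987 -0.113 3.369
v -3.152 0.604 1.696
v -2.654 -0.178 3.227
v -2.805 0.709 1.637
v -2.307 -0.073 3.168
v -2.537 0.957 1.677
v -2.039 0.175 3.208
v -2.419 1.281 1.804
v -1.921 0.499 3.335
v -2.483 1.595 1.985
v -1.986 0.812 3.516
v 1.561 -0.069 1.948
v 2.545 -0.1 1.585
v 3.004 -0.563 2.869
v 2.019 -0.531 3.232
v 2.486 0.401 1.787
v 2.944 -0.062 3.071
v 2.178 0.776 2.032
v 2.637 0.314 3.316
v 1.705 0.925 2.254
v 2.164 0.463 3.538
v 1.194 0.808 2.395
v 1.652 0.345 3.679
v 0.78 0.455 2.415
v 1.239 -0.007 3.7
v 0.576 -0.037 2.311
v 1.035 -0.5 3.595
v 0.636 -0.538 2.109
v 1.094 -1.001 3.393
v 0.943 -0.914 1.864
v 1.402 -1.376 3.148
v 1.416 -1.063 1.642
v 1.875 -1.525 2.926
v 1.928 -0.945 1.501
v 2.386 -1.408 2.785
v 2.341 -0.593 1.48
v 2.8 -1.055 2.765
v 0.893 3.63 -0.403
v 1.188 3.204 0.463
v 0.327 4.31 0.123
v 1.468 3.477 0.412
v 1.661 3.772 0.237
v 1.736 4.047 -0.035
v 1.684 4.257 -0.364
v 1.51 4.373 -0.699
v 1.243 4.375 -0.989
v 0.923 4.264 -1.189
v 0.598 4.056 -1.27
v 0.318 3.783 -1.219
v 0.126 3.487 -1.044
v 0.05 3.213 -0.772
v 0.103 3.002 -0.443
v 0.276 2.887 -0.108
v 0.543 2.885 0.182
v 0.863 2.996 0.382
f 2 4 1
f 5 2 1
f 1 4 3
f 3 5 1
f 2 8 4
f 6 2 5
f 6 8 2
f 4 8 3
f 7 5 3
f 3 8 7
f 7 6 5
f 8 6 7
f 10 12 9
f 13 10 9
f 9 12 11
f 11 13 9
f 10 16 12
f 14 10 13
f 14 16 10
f 12 16 11
f 15 13 11
f 11 16 15
f 15 14 13
f 16 14 15
f 18 17 21
f 18 21 19
f 19 21 22
f 19 22 20
f 21 17 23
f 21 23 22
f 22 23 24
f 22 24 20
f 23 17 25
f 23 25 24
f 24 25 26
f 24 26 20
f 25 17 27
f 25 27 26
f 26 27 28
f 26 28 20
f 27 17 29
f 27 29 28
f 28 29 30
f 28 30 20
f 29 17 31
f 29 31 30
f 30 31 32
f 30 32 20
f 31 17 33
f 31 33 32
f 32 33 34
f 32 34 20
f 33 17 35
f 33 35 34
f 34 35 36
f 34 36 20
f 35 17 37
f 35 37 36
f 36 37 38
f 36 38 20
f 37 17 39
f 37 39 38
f 38 39 40
f 38 40 20
f 39 17 41
f 39 41 40
f 40 41 42
f 40 42 20
f 41 17 18
f 41 18 42
f 42 18 19
f 42 19 20
f 44 43 47
f 44 47 45
f 45 47 48
f 45 48 46
f 47 43 49
f 47 49 48
f 48 49 50
f 48 50 46
f 49 43 51
f 49 51 50
f 50 51 52
f 50 52 46
f 51 43 53
f 51 53 52
f 52 53 54
f 52 54 46
f 53 43 55
f 53 55 54
f 54 55 56
f 54 56 46
f 55 43 57
f 55 57 56
f 56 57 58
f 56 58 46
f 57 43 59
f 57 59 58
f 58 59 60
f 58 60 46
f 59 43 61
f 59 61 60
f 60 61 62
f 60 62 46
f 61 43 63
f 61 63 62
f 62 63 64
f 62 64 46
f 63 43 65
f 63 65 64
f 64 65 66
f 64 66 46
f 65 43 67
f 65 67 66
f 66 67 68
f 66 68 46
f 67 43 44
f 67 44 68
f 68 44 45
f 68 45 46
f 70 69 72
f 70 72 71
f 72 69 73
f 72 73 71
f 73 69 74
f 73 74 71
f 74 69 75
f 74 75 71
f 75 69 76
f 75 76 71
f 76 69 77
f 76 77 71
f 77 69 78
f 77 78 71
f 78 69 79
f 78 79 71
f 79 69 80
f 79 80 71
f 80 69 81
f 80 81 71
f 81 69 82
f 81 82 71
f 82 69 83
f 82 83 71
f 83 69 84
f 83 84 71
f 84 69 85
f 84 85 71
f 85 69 86
f 85 86 71
f 86 69 70
f 86 70 71



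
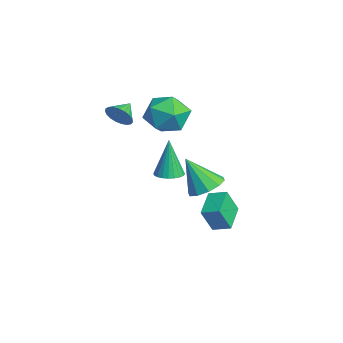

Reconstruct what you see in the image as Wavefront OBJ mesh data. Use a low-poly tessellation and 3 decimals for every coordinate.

v -1.209 4.085 -4.257
v -1.107 3.495 -2.959
v -0.703 4.831 -3.958
v -0.6 4.241 -2.66
v 0.08 3.379 -4.68
v 0.183 2.789 -3.382
v 0.587 4.125 -4.381
v 0.689 3.535 -3.083
v -4.15 3.059 0.354
v -2.967 2.653 0.386
v -4.653 1.707 1.774
v -3.47 1.301 1.806
v -3.752 2.44 2.24
v -3.441 3.276 1.362
v -4.179 1.084 0.798
v -3.868 1.92 -0.08
v -2.985 1.432 0.661
v -2.721 2.27 1.552
v -4.899 2.09 0.608
v -4.635 2.928 1.499
v 2.104 0.836 0.628
v 2.758 0.644 0.737
v 1.796 0.904 2.592
v 2.782 0.912 0.731
v 2.703 1.168 0.71
v 2.533 1.374 0.676
v 2.298 1.498 0.635
v 2.033 1.521 0.593
v 1.779 1.44 0.556
v 1.574 1.267 0.53
v 1.451 1.028 0.518
v 1.426 0.76 0.524
v 1.505 0.504 0.545
v 1.675 0.298 0.579
v 1.911 0.174 0.62
v 2.176 0.151 0.662
v 2.43 0.232 0.7
v 2.634 0.405 0.726
v -3.282 3.985 -3.856
v -2.493 4.399 -3.38
v -3.858 3.095 -2.124
v -2.973 4.794 -3.337
v -3.572 4.881 -3.492
v -4.059 4.625 -3.786
v -4.25 4.125 -4.106
v -4.071 3.571 -4.331
v -3.59 3.175 -4.374
v -2.992 3.088 -4.22
v -2.504 3.344 -3.926
v -2.313 3.845 -3.605
v -2.169 -0.466 2.182
v -1.667 -0.29 2.696
v -2.811 0.206 2.578
v -1.6 -0.092 2.471
v -1.63 0.041 2.195
v -1.754 0.087 1.917
v -1.95 0.037 1.685
v -2.183 -0.1 1.539
v -2.415 -0.3 1.504
v -2.603 -0.529 1.586
v -2.717 -0.747 1.771
v -2.736 -0.916 2.027
v -2.657 -1.007 2.31
v -2.493 -1.005 2.571
v -2.274 -0.91 2.764
v -2.036 -0.738 2.857
v -1.822 -0.518 2.833
f 2 4 1
f 5 2 1
f 1 4 3
f 3 5 1
f 2 8 4
f 6 2 5
f 6 8 2
f 4 8 3
f 7 5 3
f 3 8 7
f 7 6 5
f 8 6 7
f 9 20 14
f 9 14 10
f 9 10 16
f 9 16 19
f 9 19 20
f 10 14 18
f 14 20 13
f 20 19 11
f 19 16 15
f 16 10 17
f 12 18 13
f 12 13 11
f 12 11 15
f 12 15 17
f 12 17 18
f 13 18 14
f 11 13 20
f 15 11 19
f 17 15 16
f 18 17 10
f 22 21 24
f 22 24 23
f 24 21 25
f 24 25 23
f 25 21 26
f 25 26 23
f 26 21 27
f 26 27 23
f 27 21 28
f 27 28 23
f 28 21 29
f 28 29 23
f 29 21 30
f 29 30 23
f 30 21 31
f 30 31 23
f 31 21 32
f 31 32 23
f 32 21 33
f 32 33 23
f 33 21 34
f 33 34 23
f 34 21 35
f 34 35 23
f 35 21 36
f 35 36 23
f 36 21 37
f 36 37 23
f 37 21 38
f 37 38 23
f 38 21 22
f 38 22 23
f 40 39 42
f 40 42 41
f 42 39 43
f 42 43 41
f 43 39 44
f 43 44 41
f 44 39 45
f 44 45 41
f 45 39 46
f 45 46 41
f 46 39 47
f 46 47 41
f 47 39 48
f 47 48 41
f 48 39 49
f 48 49 41
f 49 39 50
f 49 50 41
f 50 39 40
f 50 40 41
f 52 51 54
f 52 54 53
f 54 51 55
f 54 55 53
f 55 51 56
f 55 56 53
f 56 51 57
f 56 57 53
f 57 51 58
f 57 58 53
f 58 51 59
f 58 59 53
f 59 51 60
f 59 60 53
f 60 51 61
f 60 61 53
f 61 51 62
f 61 62 53
f 62 51 63
f 62 63 53
f 63 51 64
f 63 64 53
f 64 51 65
f 64 65 53
f 65 51 66
f 65 66 53
f 66 51 67
f 66 67 53
f 67 51 52
f 67 52 53



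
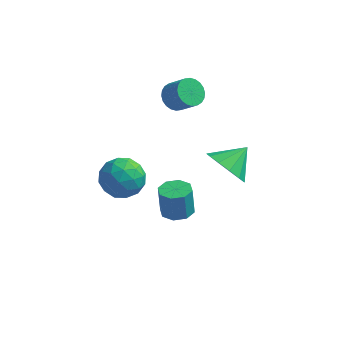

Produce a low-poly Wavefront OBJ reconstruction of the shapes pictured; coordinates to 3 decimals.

v 0.688 0.61 -2.101
v 1.384 0.651 -2.03
v 1.247 0.811 -0.788
v 0.552 0.77 -0.859
v 1.158 1.13 -2.116
v 1.021 1.289 -0.874
v 0.657 1.304 -2.194
v 0.52 1.463 -0.951
v 0.175 1.071 -2.217
v 0.038 1.231 -0.975
v -0.007 0.569 -2.172
v -0.144 0.729 -0.93
v 0.219 0.091 -2.086
v 0.082 0.25 -0.844
v 0.72 -0.083 -2.009
v 0.583 0.076 -0.766
v 1.202 0.149 -1.985
v 1.065 0.309 -0.743
v 2.188 2.325 -0.544
v 2.591 2.692 -1.406
v 2.832 3.235 0.144
v 2.099 2.977 -1.323
v 1.635 3.055 -0.993
v 1.347 2.901 -0.52
v 1.326 2.564 -0.055
v 1.579 2.151 0.255
v 2.025 1.794 0.311
v 2.523 1.605 0.096
v 2.915 1.644 -0.323
v 3.076 1.9 -0.812
v 2.956 2.29 -1.215
v -0.044 2.846 3.035
v 0.404 3.23 2.739
v 1.132 2.958 3.489
v 0.684 2.574 3.785
v 0.297 3.396 2.904
v 1.025 3.124 3.654
v 0.137 3.478 3.088
v 0.865 3.206 3.838
v -0.05 3.465 3.265
v 0.678 3.193 4.015
v -0.236 3.357 3.406
v 0.492 3.085 4.156
v -0.393 3.171 3.491
v 0.335 2.899 4.241
v -0.497 2.936 3.507
v 0.231 2.664 4.257
v -0.531 2.687 3.451
v 0.197 2.415 4.201
v -0.492 2.462 3.331
v 0.236 2.19 4.081
v -0.385 2.296 3.166
v 0.343 2.024 3.916
v -0.225 2.214 2.982
v 0.503 1.942 3.732
v -0.038 2.227 2.805
v 0.69 1.955 3.555
v 0.148 2.335 2.664
v 0.876 2.063 3.414
v 0.305 2.521 2.579
v 1.033 2.249 3.329
v 0.409 2.756 2.563
v 1.137 2.484 3.313
v 0.443 3.005 2.619
v 1.171 2.733 3.369
v -1.695 -1.752 2.211
v -1.093 -1.277 2.783
v -0.507 -2.183 1.317
v 0.095 -1.708 1.889
v -0.339 -2.5 2.204
v -1.074 -2.234 2.757
v -0.526 -1.226 1.343
v -1.261 -0.96 1.896
v -0.37 -0.952 2.247
v -0.255 -1.739 2.779
v -1.345 -1.721 1.321
v -1.23 -2.508 1.853
v -1.499 -1.477 2.575
v -0.101 -1.983 1.525
v -0.357 -2.448 1.71
v -0.003 -2.169 2.046
v -1.487 -2.039 2.56
v -1.134 -1.76 2.896
v -0.69 -2.478 2.556
v -0.466 -1.7 1.204
v -0.113 -1.421 1.54
v -1.597 -1.291 2.054
v -1.243 -1.012 2.39
v -0.91 -0.982 1.544
v -0.72 -1.007 2.596
v -0.021 -1.26 2.071
v -0.386 -0.977 1.75
v -0.818 -0.821 2.075
v -0.652 -1.469 2.909
v 0.046 -1.722 2.384
v -0.209 -2.188 2.569
v -0.641 -2.031 2.894
v -0.227 -1.278 2.594
v -1.646 -1.738 1.716
v -0.948 -1.991 1.191
v -0.959 -1.429 1.206
v -1.391 -1.272 1.531
v -1.579 -2.2 2.029
v -0.88 -2.453 1.504
v -0.782 -2.639 2.025
v -1.214 -2.483 2.35
v -1.373 -2.182 1.506
f 2 1 5
f 2 5 3
f 3 5 6
f 3 6 4
f 5 1 7
f 5 7 6
f 6 7 8
f 6 8 4
f 7 1 9
f 7 9 8
f 8 9 10
f 8 10 4
f 9 1 11
f 9 11 10
f 10 11 12
f 10 12 4
f 11 1 13
f 11 13 12
f 12 13 14
f 12 14 4
f 13 1 15
f 13 15 14
f 14 15 16
f 14 16 4
f 15 1 17
f 15 17 16
f 16 17 18
f 16 18 4
f 17 1 2
f 17 2 18
f 18 2 3
f 18 3 4
f 20 19 22
f 20 22 21
f 22 19 23
f 22 23 21
f 23 19 24
f 23 24 21
f 24 19 25
f 24 25 21
f 25 19 26
f 25 26 21
f 26 19 27
f 26 27 21
f 27 19 28
f 27 28 21
f 28 19 29
f 28 29 21
f 29 19 30
f 29 30 21
f 30 19 31
f 30 31 21
f 31 19 20
f 31 20 21
f 33 32 36
f 33 36 34
f 34 36 37
f 34 37 35
f 36 32 38
f 36 38 37
f 37 38 39
f 37 39 35
f 38 32 40
f 38 40 39
f 39 40 41
f 39 41 35
f 40 32 42
f 40 42 41
f 41 42 43
f 41 43 35
f 42 32 44
f 42 44 43
f 43 44 45
f 43 45 35
f 44 32 46
f 44 46 45
f 45 46 47
f 45 47 35
f 46 32 48
f 46 48 47
f 47 48 49
f 47 49 35
f 48 32 50
f 48 50 49
f 49 50 51
f 49 51 35
f 50 32 52
f 50 52 51
f 51 52 53
f 51 53 35
f 52 32 54
f 52 54 53
f 53 54 55
f 53 55 35
f 54 32 56
f 54 56 55
f 55 56 57
f 55 57 35
f 56 32 58
f 56 58 57
f 57 58 59
f 57 59 35
f 58 32 60
f 58 60 59
f 59 60 61
f 59 61 35
f 60 32 62
f 60 62 61
f 61 62 63
f 61 63 35
f 62 32 64
f 62 64 63
f 63 64 65
f 63 65 35
f 64 32 33
f 64 33 65
f 65 33 34
f 65 34 35
f 66 103 82
f 103 77 106
f 82 106 71
f 103 106 82
f 66 82 78
f 82 71 83
f 78 83 67
f 82 83 78
f 66 78 87
f 78 67 88
f 87 88 73
f 78 88 87
f 66 87 99
f 87 73 102
f 99 102 76
f 87 102 99
f 66 99 103
f 99 76 107
f 103 107 77
f 99 107 103
f 67 83 94
f 83 71 97
f 94 97 75
f 83 97 94
f 71 106 84
f 106 77 105
f 84 105 70
f 106 105 84
f 77 107 104
f 107 76 100
f 104 100 68
f 107 100 104
f 76 102 101
f 102 73 89
f 101 89 72
f 102 89 101
f 73 88 93
f 88 67 90
f 93 90 74
f 88 90 93
f 69 95 81
f 95 75 96
f 81 96 70
f 95 96 81
f 69 81 79
f 81 70 80
f 79 80 68
f 81 80 79
f 69 79 86
f 79 68 85
f 86 85 72
f 79 85 86
f 69 86 91
f 86 72 92
f 91 92 74
f 86 92 91
f 69 91 95
f 91 74 98
f 95 98 75
f 91 98 95
f 70 96 84
f 96 75 97
f 84 97 71
f 96 97 84
f 68 80 104
f 80 70 105
f 104 105 77
f 80 105 104
f 72 85 101
f 85 68 100
f 101 100 76
f 85 100 101
f 74 92 93
f 92 72 89
f 93 89 73
f 92 89 93
f 75 98 94
f 98 74 90
f 94 90 67
f 98 90 94



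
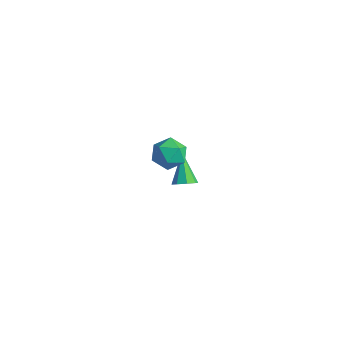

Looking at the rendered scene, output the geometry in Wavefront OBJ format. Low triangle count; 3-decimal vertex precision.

v -0.339 0.688 -2.911
v 0.22 0.888 -2.6
v -1.361 1.512 -1.609
v 0.055 1.229 -2.945
v -0.341 1.253 -3.271
v -0.735 0.946 -3.386
v -0.897 0.488 -3.223
v -0.732 0.147 -2.878
v -0.337 0.122 -2.552
v 0.057 0.429 -2.437
v 1.394 -3.122 4.132
v 1.917 -2.539 4.644
v 2.583 -3.401 3.236
v 3.106 -2.818 3.748
v 2.82 -3.632 4.111
v 2.086 -3.459 4.665
v 2.414 -2.481 3.215
v 1.68 -2.308 3.769
v 2.548 -2.143 4.077
v 2.798 -2.854 4.631
v 1.702 -3.086 3.249
v 1.952 -3.797 3.803
f 2 1 4
f 2 4 3
f 4 1 5
f 4 5 3
f 5 1 6
f 5 6 3
f 6 1 7
f 6 7 3
f 7 1 8
f 7 8 3
f 8 1 9
f 8 9 3
f 9 1 10
f 9 10 3
f 10 1 2
f 10 2 3
f 11 22 16
f 11 16 12
f 11 12 18
f 11 18 21
f 11 21 22
f 12 16 20
f 16 22 15
f 22 21 13
f 21 18 17
f 18 12 19
f 14 20 15
f 14 15 13
f 14 13 17
f 14 17 19
f 14 19 20
f 15 20 16
f 13 15 22
f 17 13 21
f 19 17 18
f 20 19 12



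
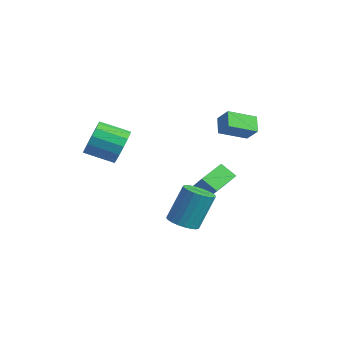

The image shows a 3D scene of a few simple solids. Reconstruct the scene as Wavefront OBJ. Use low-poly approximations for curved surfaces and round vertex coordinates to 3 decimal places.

v -1.98 -3.29 0.918
v -1.408 -3.401 1.779
v -2.528 -4.481 2.384
v -3.1 -4.37 1.522
v -1.743 -2.994 1.886
v -2.863 -4.074 2.491
v -2.141 -2.665 1.733
v -3.262 -3.746 2.338
v -2.497 -2.505 1.362
v -3.617 -3.585 1.967
v -2.713 -2.554 0.872
v -3.834 -3.634 1.477
v -2.733 -2.801 0.394
v -3.854 -3.881 0.999
v -2.552 -3.179 0.056
v -3.672 -4.259 0.661
v -2.217 -3.586 -0.051
v -3.337 -4.666 0.554
v -1.818 -3.914 0.102
v -2.939 -4.995 0.707
v -1.463 -4.075 0.473
v -2.583 -5.155 1.078
v -1.246 -4.026 0.963
v -2.367 -5.106 1.568
v -1.226 -3.779 1.441
v -2.347 -4.859 2.046
v -0.683 1.644 1.898
v 0.037 1.72 2.672
v -0.15 3.08 1.26
v 0.57 3.157 2.035
v 0.01 1.123 1.305
v 0.73 1.2 2.08
v 0.543 2.56 0.668
v 1.263 2.636 1.442
v -1.82 0.877 -3.4
v -0.932 0.857 -2.331
v -2.219 2.479 -3.039
v -1.331 2.459 -1.97
v -1.029 1.221 -4.05
v -0.141 1.201 -2.981
v -1.428 2.823 -3.689
v -0.54 2.803 -2.62
v 1.612 -2.365 -3.129
v 2.288 -1.902 -3.389
v 2.364 -0.932 -1.472
v 1.688 -1.395 -1.211
v 2.014 -1.693 -3.484
v 2.09 -0.723 -1.567
v 1.671 -1.6 -3.518
v 1.746 -0.63 -1.6
v 1.317 -1.639 -3.484
v 1.393 -0.67 -1.566
v 1.014 -1.804 -3.389
v 1.09 -0.835 -1.471
v 0.815 -2.066 -3.248
v 0.89 -1.096 -1.331
v 0.753 -2.379 -3.088
v 0.829 -1.41 -1.17
v 0.84 -2.69 -2.934
v 0.916 -1.721 -1.016
v 1.061 -2.945 -2.814
v 1.137 -1.975 -0.896
v 1.377 -3.099 -2.748
v 1.452 -2.13 -0.831
v 1.733 -3.127 -2.748
v 1.809 -2.157 -0.831
v 2.069 -3.022 -2.814
v 2.145 -2.053 -0.897
v 2.325 -2.804 -2.935
v 2.401 -1.835 -1.017
v 2.459 -2.51 -3.089
v 2.535 -1.541 -1.171
v 2.446 -2.191 -3.249
v 2.521 -1.222 -1.332
f 2 1 5
f 2 5 3
f 3 5 6
f 3 6 4
f 5 1 7
f 5 7 6
f 6 7 8
f 6 8 4
f 7 1 9
f 7 9 8
f 8 9 10
f 8 10 4
f 9 1 11
f 9 11 10
f 10 11 12
f 10 12 4
f 11 1 13
f 11 13 12
f 12 13 14
f 12 14 4
f 13 1 15
f 13 15 14
f 14 15 16
f 14 16 4
f 15 1 17
f 15 17 16
f 16 17 18
f 16 18 4
f 17 1 19
f 17 19 18
f 18 19 20
f 18 20 4
f 19 1 21
f 19 21 20
f 20 21 22
f 20 22 4
f 21 1 23
f 21 23 22
f 22 23 24
f 22 24 4
f 23 1 25
f 23 25 24
f 24 25 26
f 24 26 4
f 25 1 2
f 25 2 26
f 26 2 3
f 26 3 4
f 28 30 27
f 31 28 27
f 27 30 29
f 29 31 27
f 28 34 30
f 32 28 31
f 32 34 28
f 30 34 29
f 33 31 29
f 29 34 33
f 33 32 31
f 34 32 33
f 36 38 35
f 39 36 35
f 35 38 37
f 37 39 35
f 36 42 38
f 40 36 39
f 40 42 36
f 38 42 37
f 41 39 37
f 37 42 41
f 41 40 39
f 42 40 41
f 44 43 47
f 44 47 45
f 45 47 48
f 45 48 46
f 47 43 49
f 47 49 48
f 48 49 50
f 48 50 46
f 49 43 51
f 49 51 50
f 50 51 52
f 50 52 46
f 51 43 53
f 51 53 52
f 52 53 54
f 52 54 46
f 53 43 55
f 53 55 54
f 54 55 56
f 54 56 46
f 55 43 57
f 55 57 56
f 56 57 58
f 56 58 46
f 57 43 59
f 57 59 58
f 58 59 60
f 58 60 46
f 59 43 61
f 59 61 60
f 60 61 62
f 60 62 46
f 61 43 63
f 61 63 62
f 62 63 64
f 62 64 46
f 63 43 65
f 63 65 64
f 64 65 66
f 64 66 46
f 65 43 67
f 65 67 66
f 66 67 68
f 66 68 46
f 67 43 69
f 67 69 68
f 68 69 70
f 68 70 46
f 69 43 71
f 69 71 70
f 70 71 72
f 70 72 46
f 71 43 73
f 71 73 72
f 72 73 74
f 72 74 46
f 73 43 44
f 73 44 74
f 74 44 45
f 74 45 46



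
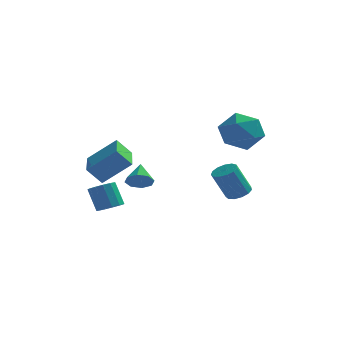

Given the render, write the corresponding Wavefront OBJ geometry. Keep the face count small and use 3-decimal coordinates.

v -3.111 -3.686 0.037
v -2.561 -3.36 0.151
v -3.038 -2.948 1.276
v -3.589 -3.274 1.163
v -2.783 -3.129 -0.027
v -3.26 -2.717 1.098
v -3.109 -3.075 -0.185
v -3.586 -2.663 0.94
v -3.436 -3.216 -0.273
v -3.913 -2.803 0.853
v -3.66 -3.505 -0.261
v -4.137 -3.093 0.864
v -3.71 -3.852 -0.155
v -4.187 -3.44 0.97
v -3.57 -4.146 0.012
v -4.047 -3.734 1.137
v -3.284 -4.295 0.187
v -3.761 -3.882 1.312
v -2.944 -4.25 0.315
v -3.421 -3.837 1.44
v -2.657 -4.026 0.354
v -3.134 -3.613 1.48
v -2.514 -3.694 0.293
v -2.991 -3.282 1.419
v -4.079 -4.139 2.414
v -2.784 -3.922 3.525
v -4.42 -2.321 2.456
v -3.125 -2.104 3.567
v -3.415 -3.996 1.613
v -2.12 -3.779 2.724
v -3.756 -2.178 1.655
v -2.461 -1.961 2.766
v -2.835 1.938 -0.424
v -2.365 1.668 0.035
v -2.965 2.982 0.324
v -2.13 1.972 -0.349
v -2.308 2.257 -0.777
v -2.795 2.355 -0.998
v -3.305 2.209 -0.882
v -3.541 1.904 -0.498
v -3.363 1.62 -0.071
v -2.876 1.522 0.15
v 2.355 3.301 3.32
v 3.001 2.554 2.622
v 0.839 2.066 3.238
v 1.485 1.319 2.54
v 1.782 1.47 3.703
v 2.719 2.232 3.753
v 1.121 2.388 2.107
v 2.058 3.15 2.157
v 2.238 1.989 1.872
v 2.647 1.422 2.859
v 1.193 3.198 3.001
v 1.602 2.631 3.988
v 2.157 -0.452 0.048
v 2.642 -0.869 0.163
v 2.007 -1.206 1.626
v 1.523 -0.788 1.512
v 2.755 -0.544 0.287
v 2.12 -0.88 1.75
v 2.678 -0.189 0.335
v 2.043 -0.525 1.798
v 2.436 0.082 0.292
v 1.801 -0.254 1.755
v 2.105 0.184 0.172
v 1.47 -0.152 1.635
v 1.791 0.084 0.013
v 1.156 -0.252 1.476
v 1.593 -0.186 -0.135
v 0.958 -0.523 1.328
v 1.575 -0.541 -0.225
v 0.94 -0.877 1.238
v 1.741 -0.867 -0.228
v 1.106 -1.204 1.235
v 2.039 -1.062 -0.143
v 1.404 -1.398 1.32
v 2.375 -1.063 0.003
v 1.741 -1.399 1.466
f 2 1 5
f 2 5 3
f 3 5 6
f 3 6 4
f 5 1 7
f 5 7 6
f 6 7 8
f 6 8 4
f 7 1 9
f 7 9 8
f 8 9 10
f 8 10 4
f 9 1 11
f 9 11 10
f 10 11 12
f 10 12 4
f 11 1 13
f 11 13 12
f 12 13 14
f 12 14 4
f 13 1 15
f 13 15 14
f 14 15 16
f 14 16 4
f 15 1 17
f 15 17 16
f 16 17 18
f 16 18 4
f 17 1 19
f 17 19 18
f 18 19 20
f 18 20 4
f 19 1 21
f 19 21 20
f 20 21 22
f 20 22 4
f 21 1 23
f 21 23 22
f 22 23 24
f 22 24 4
f 23 1 2
f 23 2 24
f 24 2 3
f 24 3 4
f 26 28 25
f 29 26 25
f 25 28 27
f 27 29 25
f 26 32 28
f 30 26 29
f 30 32 26
f 28 32 27
f 31 29 27
f 27 32 31
f 31 30 29
f 32 30 31
f 34 33 36
f 34 36 35
f 36 33 37
f 36 37 35
f 37 33 38
f 37 38 35
f 38 33 39
f 38 39 35
f 39 33 40
f 39 40 35
f 40 33 41
f 40 41 35
f 41 33 42
f 41 42 35
f 42 33 34
f 42 34 35
f 43 54 48
f 43 48 44
f 43 44 50
f 43 50 53
f 43 53 54
f 44 48 52
f 48 54 47
f 54 53 45
f 53 50 49
f 50 44 51
f 46 52 47
f 46 47 45
f 46 45 49
f 46 49 51
f 46 51 52
f 47 52 48
f 45 47 54
f 49 45 53
f 51 49 50
f 52 51 44
f 56 55 59
f 56 59 57
f 57 59 60
f 57 60 58
f 59 55 61
f 59 61 60
f 60 61 62
f 60 62 58
f 61 55 63
f 61 63 62
f 62 63 64
f 62 64 58
f 63 55 65
f 63 65 64
f 64 65 66
f 64 66 58
f 65 55 67
f 65 67 66
f 66 67 68
f 66 68 58
f 67 55 69
f 67 69 68
f 68 69 70
f 68 70 58
f 69 55 71
f 69 71 70
f 70 71 72
f 70 72 58
f 71 55 73
f 71 73 72
f 72 73 74
f 72 74 58
f 73 55 75
f 73 75 74
f 74 75 76
f 74 76 58
f 75 55 77
f 75 77 76
f 76 77 78
f 76 78 58
f 77 55 56
f 77 56 78
f 78 56 57
f 78 57 58



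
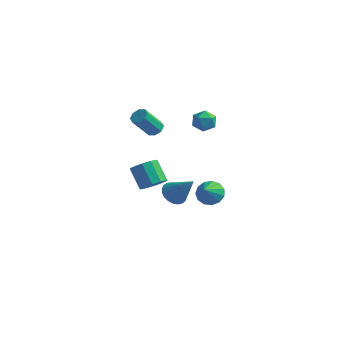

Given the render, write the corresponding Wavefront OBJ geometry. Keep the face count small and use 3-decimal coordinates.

v 1.086 2.784 -4.484
v 1.499 2.271 -5.126
v 1.274 1.676 -3.476
v 1.874 2.545 -4.894
v 1.997 2.895 -4.533
v 1.832 3.21 -4.155
v 1.429 3.39 -3.883
v 0.918 3.377 -3.801
v 0.459 3.176 -3.936
v 0.2 2.851 -4.245
v 0.221 2.504 -4.63
v 0.517 2.247 -4.969
v 0.994 2.16 -5.153
v 1.717 -2.835 -0.989
v 2.127 -2.153 -1.289
v 3.043 -2.965 0.529
v 1.908 -2.012 -1.085
v 1.659 -1.996 -0.866
v 1.419 -2.107 -0.666
v 1.224 -2.33 -0.516
v 1.105 -2.629 -0.437
v 1.079 -2.96 -0.443
v 1.15 -3.271 -0.531
v 1.307 -3.516 -0.69
v 1.527 -3.658 -0.894
v 1.776 -3.674 -1.113
v 2.016 -3.562 -1.312
v 2.21 -3.34 -1.463
v 2.33 -3.04 -1.542
v 2.356 -2.71 -1.536
v 2.285 -2.398 -1.447
v -0.556 -1.012 2.788
v -0.058 -0.869 3.09
v -0.646 -1.745 4.474
v -1.144 -1.888 4.172
v -0.392 -0.558 3.145
v -0.98 -1.434 4.529
v -0.822 -0.514 2.99
v -1.41 -1.39 4.374
v -1.096 -0.761 2.717
v -1.684 -1.637 4.101
v -1.054 -1.155 2.486
v -1.642 -2.031 3.87
v -0.72 -1.466 2.431
v -1.308 -2.342 3.815
v -0.29 -1.51 2.586
v -0.878 -2.386 3.97
v -0.016 -1.263 2.859
v -0.604 -2.139 4.243
v 1.933 0.368 4.025
v 2.403 0.234 3.379
v 2.157 -0.854 4.441
v 2.627 -0.988 3.795
v 2.871 -0.477 4.374
v 2.733 0.278 4.117
v 1.827 -0.898 3.703
v 1.689 -0.143 3.446
v 2.337 -0.549 3.18
v 2.982 -0.289 3.595
v 1.578 -0.331 4.225
v 2.223 -0.071 4.64
v 1.071 -4.076 0.26
v 1.655 -4.295 0.852
v 0.713 -3.783 1.972
v 0.129 -3.564 1.38
v 1.752 -3.794 0.704
v 0.81 -3.282 1.823
v 1.588 -3.401 0.386
v 0.646 -2.888 1.506
v 1.227 -3.265 0.021
v 0.285 -2.753 1.14
v 0.806 -3.439 -0.254
v -0.136 -2.927 0.866
v 0.487 -3.857 -0.332
v -0.455 -3.345 0.788
v 0.39 -4.358 -0.183
v -0.552 -3.846 0.936
v 0.554 -4.752 0.134
v -0.388 -4.239 1.254
v 0.915 -4.887 0.5
v -0.027 -4.375 1.619
v 1.336 -4.713 0.774
v 0.394 -4.201 1.894
f 2 1 4
f 2 4 3
f 4 1 5
f 4 5 3
f 5 1 6
f 5 6 3
f 6 1 7
f 6 7 3
f 7 1 8
f 7 8 3
f 8 1 9
f 8 9 3
f 9 1 10
f 9 10 3
f 10 1 11
f 10 11 3
f 11 1 12
f 11 12 3
f 12 1 13
f 12 13 3
f 13 1 2
f 13 2 3
f 15 14 17
f 15 17 16
f 17 14 18
f 17 18 16
f 18 14 19
f 18 19 16
f 19 14 20
f 19 20 16
f 20 14 21
f 20 21 16
f 21 14 22
f 21 22 16
f 22 14 23
f 22 23 16
f 23 14 24
f 23 24 16
f 24 14 25
f 24 25 16
f 25 14 26
f 25 26 16
f 26 14 27
f 26 27 16
f 27 14 28
f 27 28 16
f 28 14 29
f 28 29 16
f 29 14 30
f 29 30 16
f 30 14 31
f 30 31 16
f 31 14 15
f 31 15 16
f 33 32 36
f 33 36 34
f 34 36 37
f 34 37 35
f 36 32 38
f 36 38 37
f 37 38 39
f 37 39 35
f 38 32 40
f 38 40 39
f 39 40 41
f 39 41 35
f 40 32 42
f 40 42 41
f 41 42 43
f 41 43 35
f 42 32 44
f 42 44 43
f 43 44 45
f 43 45 35
f 44 32 46
f 44 46 45
f 45 46 47
f 45 47 35
f 46 32 48
f 46 48 47
f 47 48 49
f 47 49 35
f 48 32 33
f 48 33 49
f 49 33 34
f 49 34 35
f 50 61 55
f 50 55 51
f 50 51 57
f 50 57 60
f 50 60 61
f 51 55 59
f 55 61 54
f 61 60 52
f 60 57 56
f 57 51 58
f 53 59 54
f 53 54 52
f 53 52 56
f 53 56 58
f 53 58 59
f 54 59 55
f 52 54 61
f 56 52 60
f 58 56 57
f 59 58 51
f 63 62 66
f 63 66 64
f 64 66 67
f 64 67 65
f 66 62 68
f 66 68 67
f 67 68 69
f 67 69 65
f 68 62 70
f 68 70 69
f 69 70 71
f 69 71 65
f 70 62 72
f 70 72 71
f 71 72 73
f 71 73 65
f 72 62 74
f 72 74 73
f 73 74 75
f 73 75 65
f 74 62 76
f 74 76 75
f 75 76 77
f 75 77 65
f 76 62 78
f 76 78 77
f 77 78 79
f 77 79 65
f 78 62 80
f 78 80 79
f 79 80 81
f 79 81 65
f 80 62 82
f 80 82 81
f 81 82 83
f 81 83 65
f 82 62 63
f 82 63 83
f 83 63 64
f 83 64 65



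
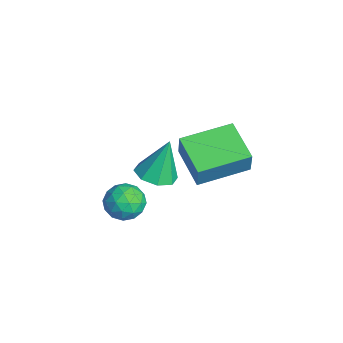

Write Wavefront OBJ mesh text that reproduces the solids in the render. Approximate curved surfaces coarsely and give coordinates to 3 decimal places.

v -2.152 -0.208 -0.639
v -1.489 0.228 -0.738
v -2.268 0.328 0.959
v -1.997 0.54 -0.878
v -2.596 0.413 -0.879
v -2.935 -0.077 -0.74
v -2.816 -0.643 -0.541
v -2.308 -0.955 -0.4
v -1.709 -0.829 -0.399
v -1.37 -0.339 -0.539
v -0.967 -0.885 -0.529
v -0.51 -1.302 -0.04
v -1.13 -1.918 -1.26
v -0.673 -2.335 -0.771
v -1.384 -2.091 -0.533
v -1.283 -1.452 -0.082
v -0.357 -1.768 -1.218
v -0.256 -1.129 -0.767
v -0.133 -1.848 -0.466
v -0.767 -2.048 -0.043
v -0.873 -1.172 -1.257
v -1.507 -1.372 -0.834
v -0.725 -1.003 -0.22
v -0.915 -2.217 -1.08
v -1.333 -2.074 -0.94
v -1.065 -2.319 -0.653
v -1.179 -1.091 -0.245
v -0.91 -1.336 0.042
v -1.424 -1.8 -0.247
v -0.73 -1.884 -1.342
v -0.461 -2.129 -1.055
v -0.575 -0.901 -0.647
v -0.307 -1.146 -0.36
v -0.216 -1.42 -1.053
v -0.234 -1.569 -0.184
v -0.329 -2.176 -0.613
v -0.144 -1.842 -0.876
v -0.085 -1.467 -0.611
v -0.607 -1.686 0.065
v -0.702 -2.294 -0.365
v -1.12 -2.15 -0.225
v -1.061 -1.775 0.041
v -0.385 -2.007 -0.185
v -0.938 -0.926 -0.935
v -1.033 -1.534 -1.365
v -0.579 -1.445 -1.341
v -0.52 -1.07 -1.075
v -1.311 -1.044 -0.687
v -1.406 -1.651 -1.116
v -1.555 -1.753 -0.689
v -1.496 -1.378 -0.424
v -1.255 -1.213 -1.115
v -4.508 1.2 -1.78
v -4.152 1.141 -0.709
v -4.774 3.253 -1.578
v -4.418 3.194 -0.508
v -2.862 1.466 -2.312
v -2.506 1.407 -1.242
v -3.128 3.519 -2.111
v -2.772 3.46 -1.04
f 2 1 4
f 2 4 3
f 4 1 5
f 4 5 3
f 5 1 6
f 5 6 3
f 6 1 7
f 6 7 3
f 7 1 8
f 7 8 3
f 8 1 9
f 8 9 3
f 9 1 10
f 9 10 3
f 10 1 2
f 10 2 3
f 11 48 27
f 48 22 51
f 27 51 16
f 48 51 27
f 11 27 23
f 27 16 28
f 23 28 12
f 27 28 23
f 11 23 32
f 23 12 33
f 32 33 18
f 23 33 32
f 11 32 44
f 32 18 47
f 44 47 21
f 32 47 44
f 11 44 48
f 44 21 52
f 48 52 22
f 44 52 48
f 12 28 39
f 28 16 42
f 39 42 20
f 28 42 39
f 16 51 29
f 51 22 50
f 29 50 15
f 51 50 29
f 22 52 49
f 52 21 45
f 49 45 13
f 52 45 49
f 21 47 46
f 47 18 34
f 46 34 17
f 47 34 46
f 18 33 38
f 33 12 35
f 38 35 19
f 33 35 38
f 14 40 26
f 40 20 41
f 26 41 15
f 40 41 26
f 14 26 24
f 26 15 25
f 24 25 13
f 26 25 24
f 14 24 31
f 24 13 30
f 31 30 17
f 24 30 31
f 14 31 36
f 31 17 37
f 36 37 19
f 31 37 36
f 14 36 40
f 36 19 43
f 40 43 20
f 36 43 40
f 15 41 29
f 41 20 42
f 29 42 16
f 41 42 29
f 13 25 49
f 25 15 50
f 49 50 22
f 25 50 49
f 17 30 46
f 30 13 45
f 46 45 21
f 30 45 46
f 19 37 38
f 37 17 34
f 38 34 18
f 37 34 38
f 20 43 39
f 43 19 35
f 39 35 12
f 43 35 39
f 54 56 53
f 57 54 53
f 53 56 55
f 55 57 53
f 54 60 56
f 58 54 57
f 58 60 54
f 56 60 55
f 59 57 55
f 55 60 59
f 59 58 57
f 60 58 59



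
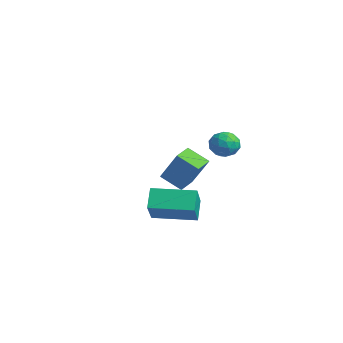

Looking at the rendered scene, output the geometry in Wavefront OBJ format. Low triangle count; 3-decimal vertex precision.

v 2.225 -2.577 -2.616
v 3.316 -3.317 -1.405
v 1.56 -2.098 -1.725
v 2.652 -2.839 -0.514
v 3.448 -0.821 -2.646
v 4.54 -1.562 -1.435
v 2.784 -0.343 -1.755
v 3.875 -1.083 -0.544
v 2.584 1.561 1.808
v 2.983 1.404 1.146
v 2.677 0.336 2.154
v 3.076 0.179 1.492
v 3.407 0.618 2.058
v 3.35 1.375 1.843
v 2.31 0.365 1.457
v 2.253 1.122 1.242
v 2.814 0.665 0.929
v 3.492 0.821 1.3
v 2.168 0.919 2
v 2.846 1.075 2.371
v 2.775 1.59 1.446
v 2.885 0.15 1.854
v 3.079 0.408 2.186
v 3.314 0.316 1.797
v 2.991 1.573 1.856
v 3.225 1.481 1.467
v 3.475 1.019 2.003
v 2.435 0.259 1.833
v 2.669 0.167 1.444
v 2.346 1.424 1.503
v 2.581 1.332 1.114
v 2.185 0.721 1.297
v 2.91 1.063 0.93
v 2.965 0.343 1.133
v 2.515 0.452 1.112
v 2.481 0.897 0.987
v 3.309 1.155 1.148
v 3.363 0.435 1.352
v 3.558 0.693 1.684
v 3.524 1.138 1.558
v 3.209 0.721 1.021
v 2.297 1.305 1.948
v 2.351 0.585 2.152
v 2.136 0.602 1.742
v 2.102 1.047 1.616
v 2.695 1.397 2.167
v 2.75 0.677 2.37
v 3.179 0.843 2.313
v 3.145 1.288 2.188
v 2.451 1.019 2.279
v -2.407 1.939 -2.912
v -3.302 1.232 -2.209
v -1.37 2.33 -1.199
v -2.266 1.624 -0.496
v -1.814 1.036 -3.064
v -2.71 0.33 -2.361
v -0.778 1.428 -1.351
v -1.673 0.721 -0.648
f 2 4 1
f 5 2 1
f 1 4 3
f 3 5 1
f 2 8 4
f 6 2 5
f 6 8 2
f 4 8 3
f 7 5 3
f 3 8 7
f 7 6 5
f 8 6 7
f 9 46 25
f 46 20 49
f 25 49 14
f 46 49 25
f 9 25 21
f 25 14 26
f 21 26 10
f 25 26 21
f 9 21 30
f 21 10 31
f 30 31 16
f 21 31 30
f 9 30 42
f 30 16 45
f 42 45 19
f 30 45 42
f 9 42 46
f 42 19 50
f 46 50 20
f 42 50 46
f 10 26 37
f 26 14 40
f 37 40 18
f 26 40 37
f 14 49 27
f 49 20 48
f 27 48 13
f 49 48 27
f 20 50 47
f 50 19 43
f 47 43 11
f 50 43 47
f 19 45 44
f 45 16 32
f 44 32 15
f 45 32 44
f 16 31 36
f 31 10 33
f 36 33 17
f 31 33 36
f 12 38 24
f 38 18 39
f 24 39 13
f 38 39 24
f 12 24 22
f 24 13 23
f 22 23 11
f 24 23 22
f 12 22 29
f 22 11 28
f 29 28 15
f 22 28 29
f 12 29 34
f 29 15 35
f 34 35 17
f 29 35 34
f 12 34 38
f 34 17 41
f 38 41 18
f 34 41 38
f 13 39 27
f 39 18 40
f 27 40 14
f 39 40 27
f 11 23 47
f 23 13 48
f 47 48 20
f 23 48 47
f 15 28 44
f 28 11 43
f 44 43 19
f 28 43 44
f 17 35 36
f 35 15 32
f 36 32 16
f 35 32 36
f 18 41 37
f 41 17 33
f 37 33 10
f 41 33 37
f 52 54 51
f 55 52 51
f 51 54 53
f 53 55 51
f 52 58 54
f 56 52 55
f 56 58 52
f 54 58 53
f 57 55 53
f 53 58 57
f 57 56 55
f 58 56 57



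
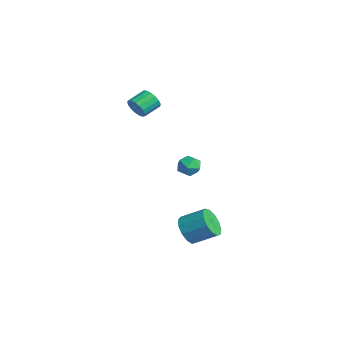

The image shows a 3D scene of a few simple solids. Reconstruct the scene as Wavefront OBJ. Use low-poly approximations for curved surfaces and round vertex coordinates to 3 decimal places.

v 0.949 2.456 1.026
v 1.621 2.143 0.825
v 0.379 1.377 0.795
v 1.051 1.064 0.594
v 0.918 1.251 1.327
v 1.27 1.918 1.47
v 0.73 1.602 0.15
v 1.082 2.269 0.293
v 1.486 1.616 0.284
v 1.602 1.399 1.011
v 0.398 2.121 0.609
v 0.514 1.904 1.336
v -3.476 0.497 3.454
v -3.136 0.328 4.078
v -3.444 1.374 4.529
v -3.784 1.543 3.906
v -2.888 0.483 3.887
v -3.196 1.529 4.338
v -2.775 0.642 3.597
v -3.083 1.688 4.048
v -2.822 0.767 3.274
v -3.13 1.813 3.725
v -3.019 0.83 2.993
v -3.327 1.876 3.444
v -3.321 0.817 2.817
v -3.629 1.863 3.268
v -3.658 0.731 2.787
v -3.966 1.777 3.238
v -3.954 0.591 2.911
v -4.262 1.637 3.362
v -4.14 0.429 3.158
v -4.448 1.475 3.609
v -4.174 0.283 3.474
v -4.482 1.329 3.925
v -4.048 0.186 3.785
v -4.356 1.232 4.236
v -3.791 0.16 4.021
v -4.099 1.206 4.472
v -3.462 0.211 4.126
v -3.77 1.258 4.577
v 1.685 1.375 -3.821
v 2.084 1.698 -4.668
v 2.814 2.847 -3.886
v 2.415 2.525 -3.039
v 1.599 1.967 -4.61
v 2.328 3.116 -3.828
v 1.141 2.048 -4.302
v 1.87 3.197 -3.52
v 0.856 1.915 -3.841
v 1.585 3.065 -3.059
v 0.834 1.611 -3.374
v 1.563 2.761 -2.592
v 1.083 1.232 -3.049
v 1.812 2.382 -2.267
v 1.522 0.899 -2.968
v 2.252 2.049 -2.187
v 2.014 0.716 -3.159
v 2.743 1.866 -2.377
v 2.401 0.743 -3.56
v 3.131 1.893 -2.778
v 2.561 0.971 -4.043
v 3.291 2.12 -3.261
v 2.443 1.326 -4.456
v 3.172 2.476 -3.674
f 1 12 6
f 1 6 2
f 1 2 8
f 1 8 11
f 1 11 12
f 2 6 10
f 6 12 5
f 12 11 3
f 11 8 7
f 8 2 9
f 4 10 5
f 4 5 3
f 4 3 7
f 4 7 9
f 4 9 10
f 5 10 6
f 3 5 12
f 7 3 11
f 9 7 8
f 10 9 2
f 14 13 17
f 14 17 15
f 15 17 18
f 15 18 16
f 17 13 19
f 17 19 18
f 18 19 20
f 18 20 16
f 19 13 21
f 19 21 20
f 20 21 22
f 20 22 16
f 21 13 23
f 21 23 22
f 22 23 24
f 22 24 16
f 23 13 25
f 23 25 24
f 24 25 26
f 24 26 16
f 25 13 27
f 25 27 26
f 26 27 28
f 26 28 16
f 27 13 29
f 27 29 28
f 28 29 30
f 28 30 16
f 29 13 31
f 29 31 30
f 30 31 32
f 30 32 16
f 31 13 33
f 31 33 32
f 32 33 34
f 32 34 16
f 33 13 35
f 33 35 34
f 34 35 36
f 34 36 16
f 35 13 37
f 35 37 36
f 36 37 38
f 36 38 16
f 37 13 39
f 37 39 38
f 38 39 40
f 38 40 16
f 39 13 14
f 39 14 40
f 40 14 15
f 40 15 16
f 42 41 45
f 42 45 43
f 43 45 46
f 43 46 44
f 45 41 47
f 45 47 46
f 46 47 48
f 46 48 44
f 47 41 49
f 47 49 48
f 48 49 50
f 48 50 44
f 49 41 51
f 49 51 50
f 50 51 52
f 50 52 44
f 51 41 53
f 51 53 52
f 52 53 54
f 52 54 44
f 53 41 55
f 53 55 54
f 54 55 56
f 54 56 44
f 55 41 57
f 55 57 56
f 56 57 58
f 56 58 44
f 57 41 59
f 57 59 58
f 58 59 60
f 58 60 44
f 59 41 61
f 59 61 60
f 60 61 62
f 60 62 44
f 61 41 63
f 61 63 62
f 62 63 64
f 62 64 44
f 63 41 42
f 63 42 64
f 64 42 43
f 64 43 44

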